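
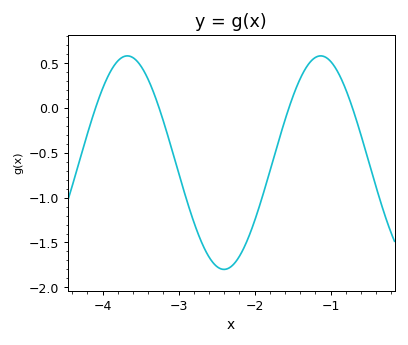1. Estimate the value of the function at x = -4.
0.214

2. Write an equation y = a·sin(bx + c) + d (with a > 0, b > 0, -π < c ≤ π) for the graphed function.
y = 1.19sin(2.47x - 1.92) - 0.61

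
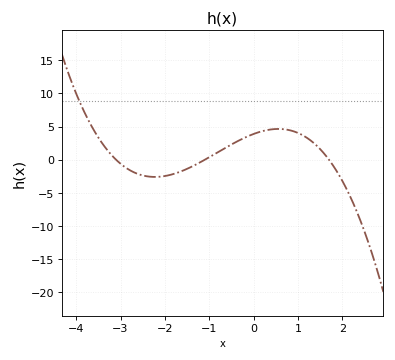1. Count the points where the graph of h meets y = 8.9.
1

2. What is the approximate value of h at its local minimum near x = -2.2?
-2.5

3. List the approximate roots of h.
-3.1, -1.1, 1.7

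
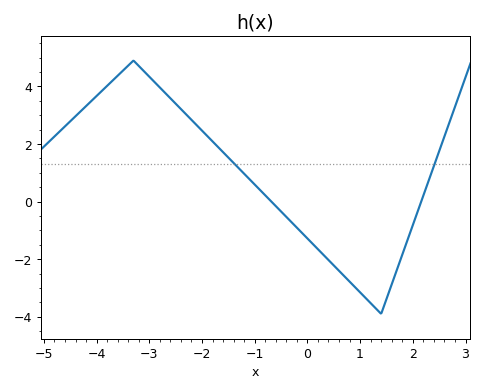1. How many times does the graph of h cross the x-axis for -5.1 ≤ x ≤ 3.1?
2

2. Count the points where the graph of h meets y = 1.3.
2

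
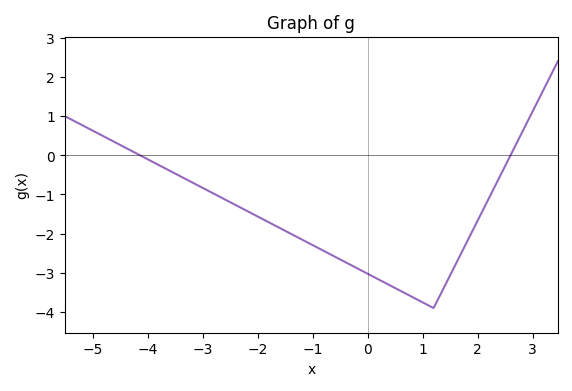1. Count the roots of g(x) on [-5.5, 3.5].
2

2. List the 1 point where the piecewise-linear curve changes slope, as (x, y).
(1.2, -3.9)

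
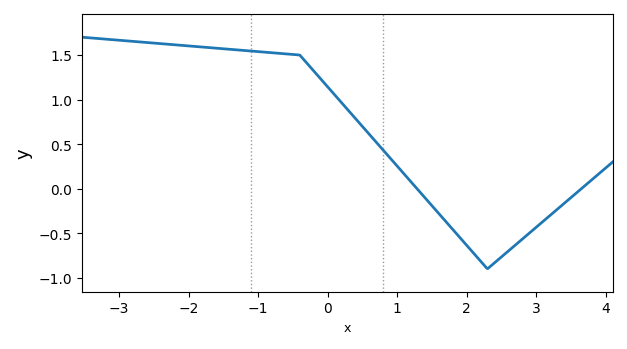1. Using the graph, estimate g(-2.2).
1.61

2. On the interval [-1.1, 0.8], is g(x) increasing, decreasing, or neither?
decreasing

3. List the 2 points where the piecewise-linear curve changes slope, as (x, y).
(-0.4, 1.5); (2.3, -0.9)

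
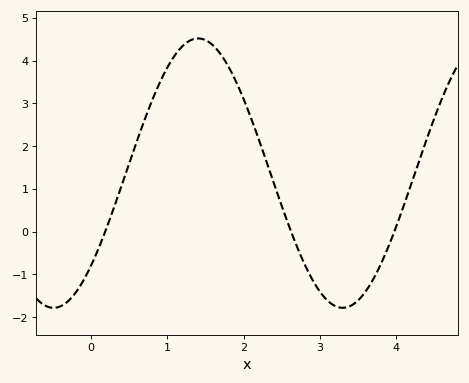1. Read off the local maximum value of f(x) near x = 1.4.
4.5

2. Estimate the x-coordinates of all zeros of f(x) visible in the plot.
0.2, 2.6, 4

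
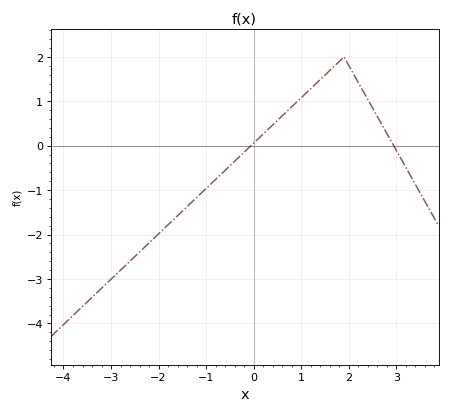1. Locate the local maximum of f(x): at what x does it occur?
1.8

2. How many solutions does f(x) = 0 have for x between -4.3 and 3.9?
2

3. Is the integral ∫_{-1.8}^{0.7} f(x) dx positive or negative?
negative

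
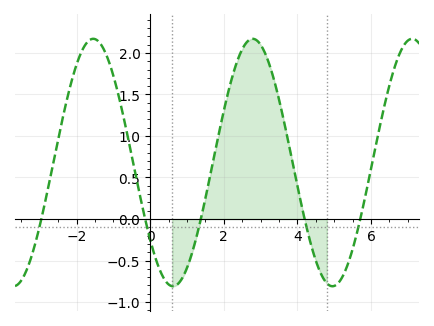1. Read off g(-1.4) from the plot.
2.14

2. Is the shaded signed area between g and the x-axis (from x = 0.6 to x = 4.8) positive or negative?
positive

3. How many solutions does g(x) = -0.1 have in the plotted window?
5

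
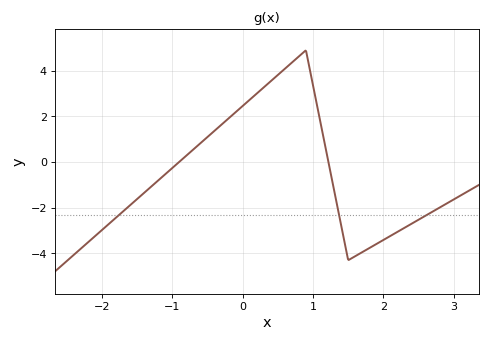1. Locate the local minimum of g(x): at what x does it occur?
1.5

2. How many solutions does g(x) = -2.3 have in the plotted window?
3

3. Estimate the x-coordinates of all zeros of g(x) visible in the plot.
-0.9, 1.2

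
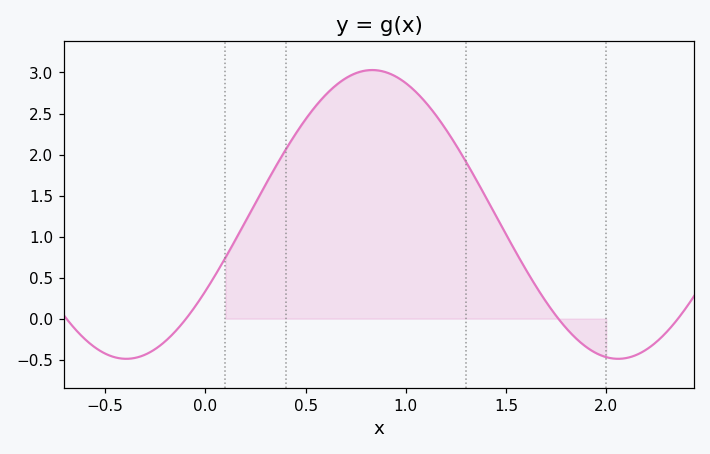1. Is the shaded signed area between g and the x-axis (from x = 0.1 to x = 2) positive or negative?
positive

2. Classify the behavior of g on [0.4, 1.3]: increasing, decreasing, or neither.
neither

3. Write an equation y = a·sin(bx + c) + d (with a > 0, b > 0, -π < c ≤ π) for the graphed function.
y = 1.76sin(2.56x - 0.56) + 1.27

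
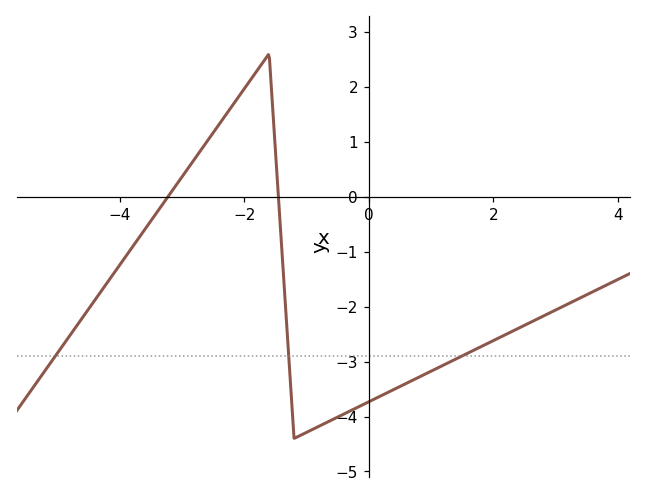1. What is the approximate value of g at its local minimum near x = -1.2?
-4.4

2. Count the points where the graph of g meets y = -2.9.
3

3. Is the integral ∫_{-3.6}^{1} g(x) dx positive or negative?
negative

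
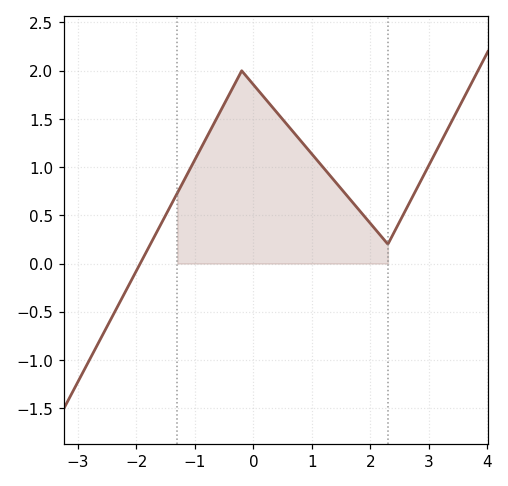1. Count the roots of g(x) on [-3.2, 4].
1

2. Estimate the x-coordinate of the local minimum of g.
2.3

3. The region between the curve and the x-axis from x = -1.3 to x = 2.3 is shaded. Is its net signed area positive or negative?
positive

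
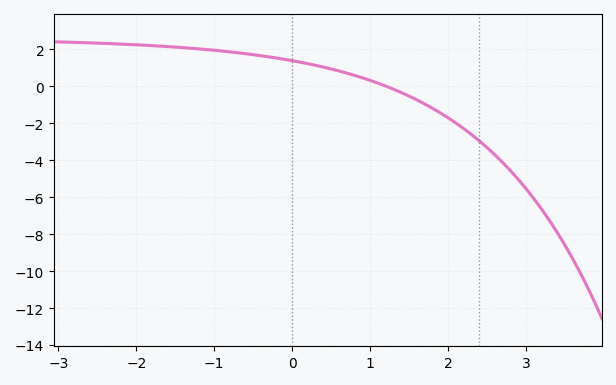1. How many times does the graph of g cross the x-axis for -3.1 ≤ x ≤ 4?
1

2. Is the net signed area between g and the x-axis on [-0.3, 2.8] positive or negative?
negative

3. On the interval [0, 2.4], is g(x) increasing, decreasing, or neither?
decreasing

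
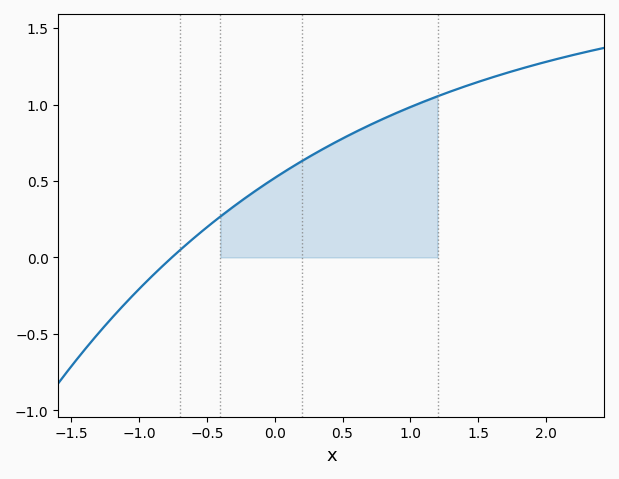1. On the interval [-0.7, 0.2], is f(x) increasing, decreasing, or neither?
increasing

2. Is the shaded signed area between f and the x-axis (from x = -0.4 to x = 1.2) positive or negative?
positive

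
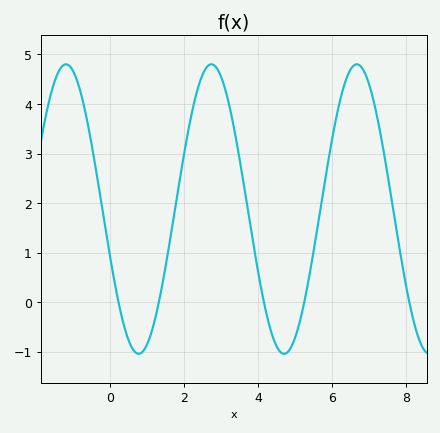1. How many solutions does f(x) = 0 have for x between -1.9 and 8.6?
5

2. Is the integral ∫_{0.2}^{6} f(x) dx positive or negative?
positive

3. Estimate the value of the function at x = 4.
0.6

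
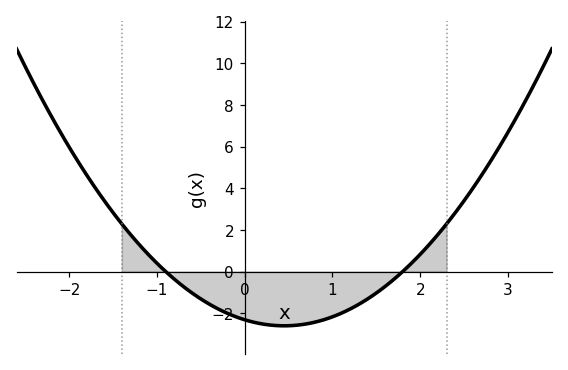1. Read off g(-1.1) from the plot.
0.8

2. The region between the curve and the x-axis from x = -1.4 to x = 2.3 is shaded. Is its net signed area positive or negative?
negative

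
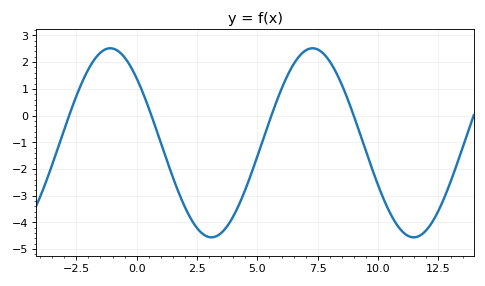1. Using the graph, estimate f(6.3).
1.6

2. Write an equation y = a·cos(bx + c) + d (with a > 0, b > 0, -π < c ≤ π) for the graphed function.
y = 3.54cos(0.75x + 0.82) - 1.02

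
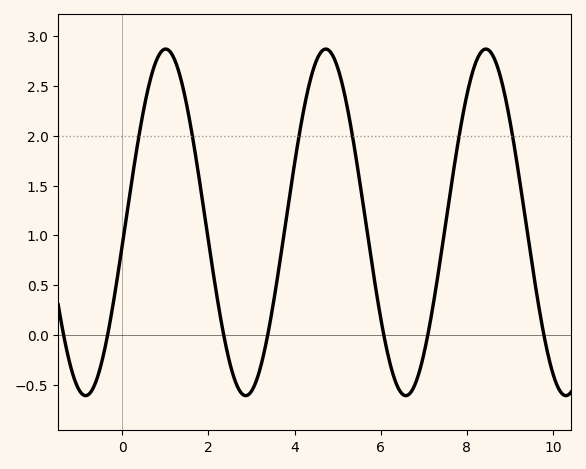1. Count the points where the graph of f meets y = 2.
6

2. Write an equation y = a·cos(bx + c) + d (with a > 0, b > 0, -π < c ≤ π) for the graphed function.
y = 1.74cos(1.7x - 1.7) + 1.13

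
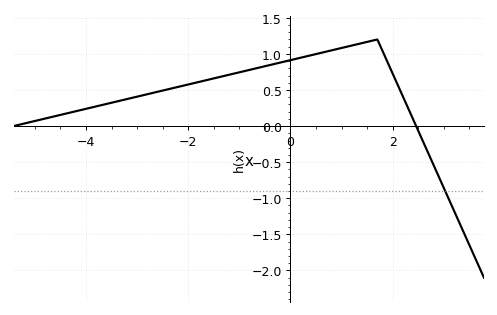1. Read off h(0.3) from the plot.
0.95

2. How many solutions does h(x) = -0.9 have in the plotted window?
1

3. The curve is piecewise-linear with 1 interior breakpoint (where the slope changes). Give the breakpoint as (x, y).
(1.7, 1.2)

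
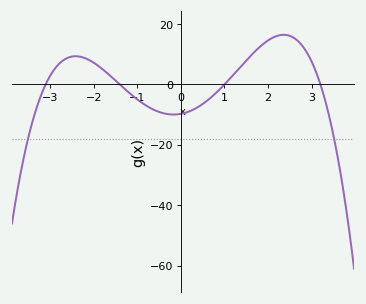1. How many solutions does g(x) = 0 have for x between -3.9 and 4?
4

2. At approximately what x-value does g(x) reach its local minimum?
-0.17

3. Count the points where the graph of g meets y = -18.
2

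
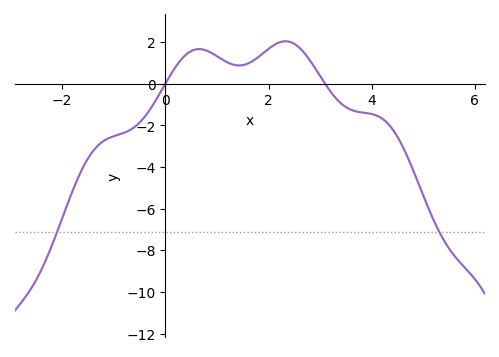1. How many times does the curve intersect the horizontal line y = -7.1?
2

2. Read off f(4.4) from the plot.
-2.17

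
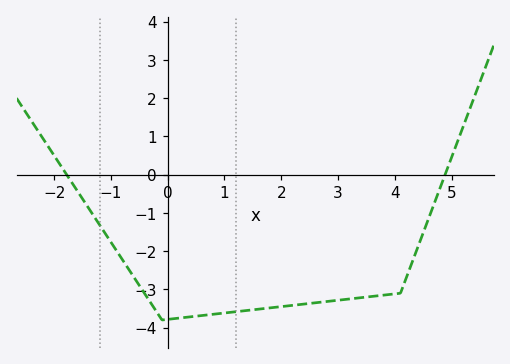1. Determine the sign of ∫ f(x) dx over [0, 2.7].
negative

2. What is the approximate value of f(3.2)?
-3.25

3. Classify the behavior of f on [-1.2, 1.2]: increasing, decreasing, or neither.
neither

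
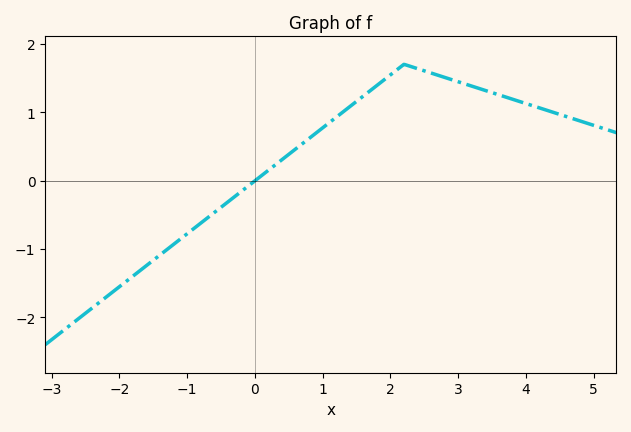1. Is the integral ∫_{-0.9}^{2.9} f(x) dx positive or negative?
positive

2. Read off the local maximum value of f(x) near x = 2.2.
1.7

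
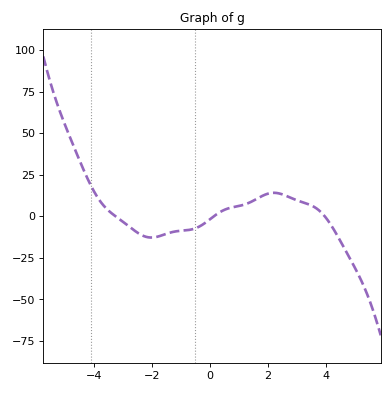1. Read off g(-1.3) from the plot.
-9.48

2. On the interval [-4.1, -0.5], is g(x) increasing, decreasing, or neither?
neither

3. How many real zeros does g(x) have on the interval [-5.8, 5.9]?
3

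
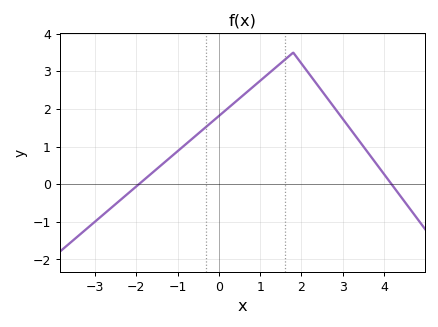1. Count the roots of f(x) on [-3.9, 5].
2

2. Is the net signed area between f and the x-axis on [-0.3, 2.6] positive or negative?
positive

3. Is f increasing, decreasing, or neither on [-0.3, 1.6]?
increasing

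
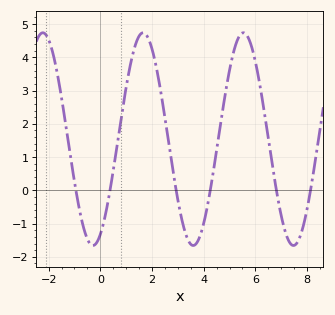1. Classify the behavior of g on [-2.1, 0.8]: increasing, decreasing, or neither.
neither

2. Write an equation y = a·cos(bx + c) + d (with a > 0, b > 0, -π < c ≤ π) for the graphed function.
y = 3.2cos(1.62x - 2.68) + 1.54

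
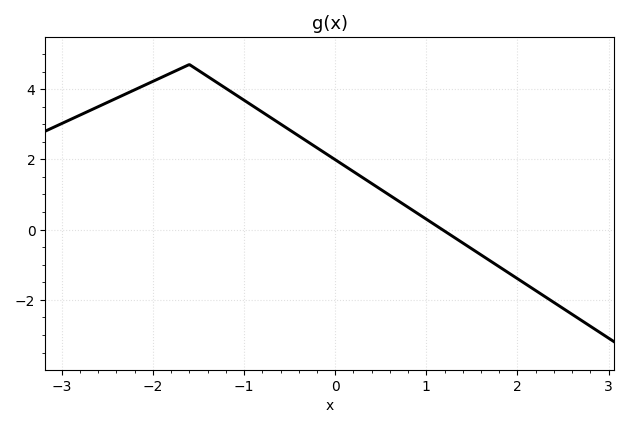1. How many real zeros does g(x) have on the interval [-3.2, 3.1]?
1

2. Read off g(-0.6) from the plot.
3.01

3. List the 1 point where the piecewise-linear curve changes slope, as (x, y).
(-1.6, 4.7)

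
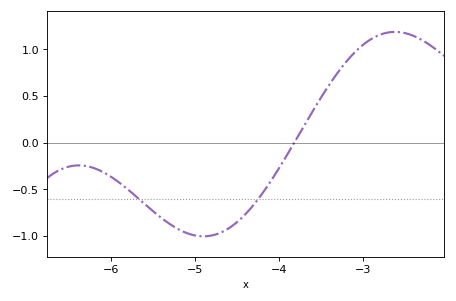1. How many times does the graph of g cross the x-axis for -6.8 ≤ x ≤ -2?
1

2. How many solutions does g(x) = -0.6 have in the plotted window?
2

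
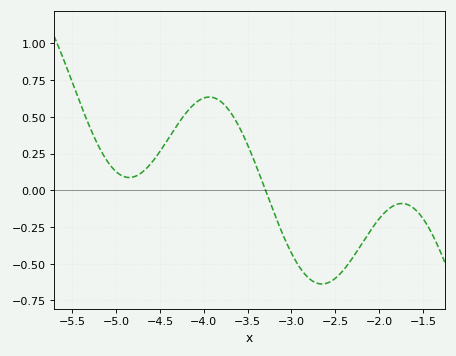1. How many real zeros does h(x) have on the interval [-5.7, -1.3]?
1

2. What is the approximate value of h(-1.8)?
-0.096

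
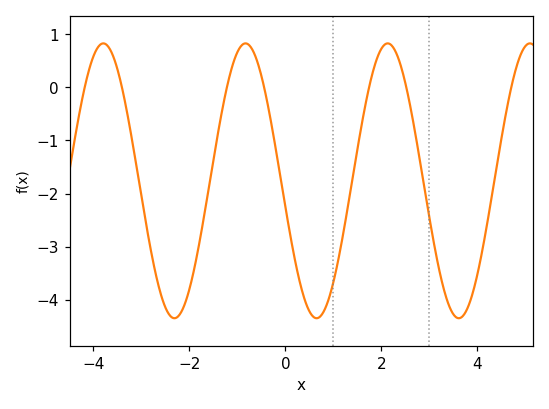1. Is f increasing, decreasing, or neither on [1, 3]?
neither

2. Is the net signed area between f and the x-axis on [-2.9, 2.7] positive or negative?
negative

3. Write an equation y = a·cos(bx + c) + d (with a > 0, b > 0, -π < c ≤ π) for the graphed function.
y = 2.59cos(2.12x + 1.76) - 1.76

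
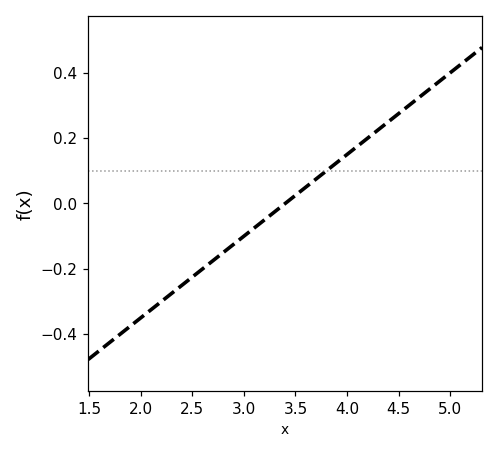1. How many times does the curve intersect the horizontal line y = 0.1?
1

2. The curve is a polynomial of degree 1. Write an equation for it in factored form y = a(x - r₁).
y = 0.25(x - 3.4)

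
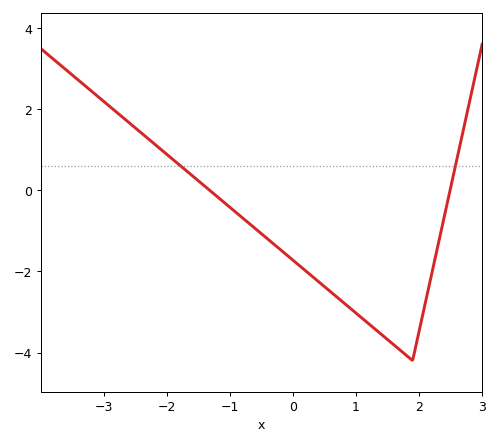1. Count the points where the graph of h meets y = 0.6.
2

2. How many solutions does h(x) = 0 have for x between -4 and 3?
2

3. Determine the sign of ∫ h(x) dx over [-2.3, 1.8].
negative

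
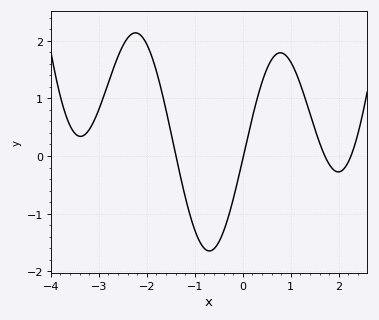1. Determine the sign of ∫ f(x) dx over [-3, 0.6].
positive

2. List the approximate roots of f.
-1.39, 0.013, 1.71, 2.25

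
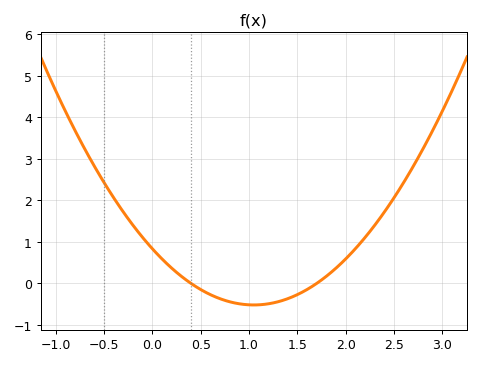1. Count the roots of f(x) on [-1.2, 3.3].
2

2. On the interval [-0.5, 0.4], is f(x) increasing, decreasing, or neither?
decreasing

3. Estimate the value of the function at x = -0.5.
2.4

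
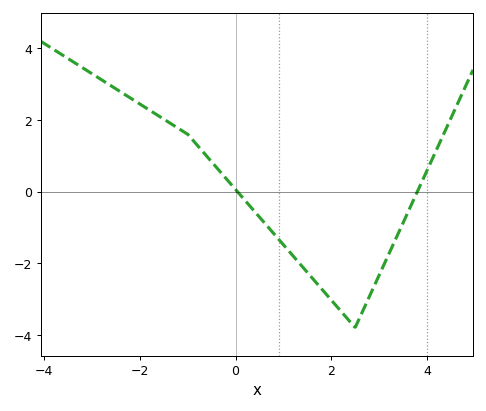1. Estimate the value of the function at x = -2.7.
3.04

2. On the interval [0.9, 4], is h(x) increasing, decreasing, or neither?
neither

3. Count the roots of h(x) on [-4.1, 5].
2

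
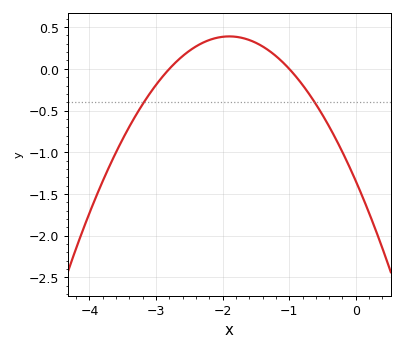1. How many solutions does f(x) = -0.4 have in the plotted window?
2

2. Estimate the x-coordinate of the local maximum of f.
-1.9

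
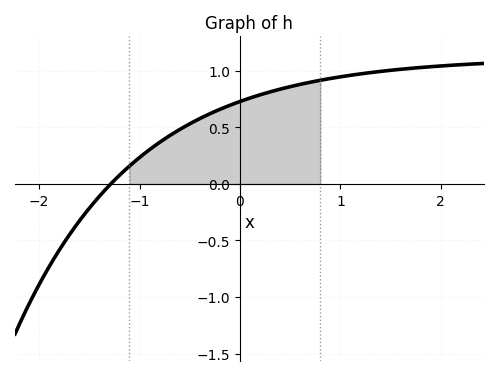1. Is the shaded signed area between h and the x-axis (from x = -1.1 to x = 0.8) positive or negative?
positive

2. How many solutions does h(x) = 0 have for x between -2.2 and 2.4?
1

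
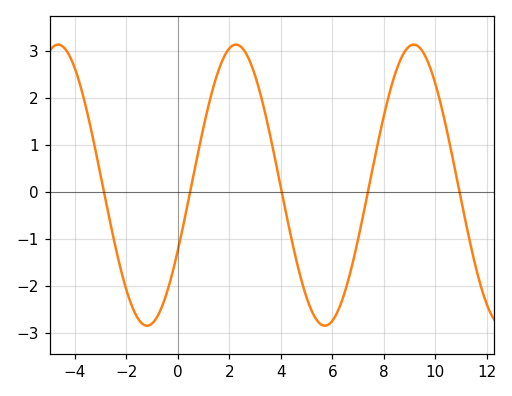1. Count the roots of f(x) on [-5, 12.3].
5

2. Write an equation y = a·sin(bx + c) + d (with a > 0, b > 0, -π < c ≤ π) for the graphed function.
y = 2.99sin(0.91x - 0.482) + 0.15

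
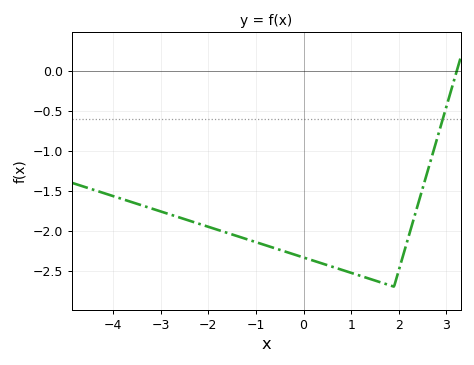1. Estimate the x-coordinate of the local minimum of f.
1.9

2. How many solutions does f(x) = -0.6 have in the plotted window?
1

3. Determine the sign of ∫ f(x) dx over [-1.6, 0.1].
negative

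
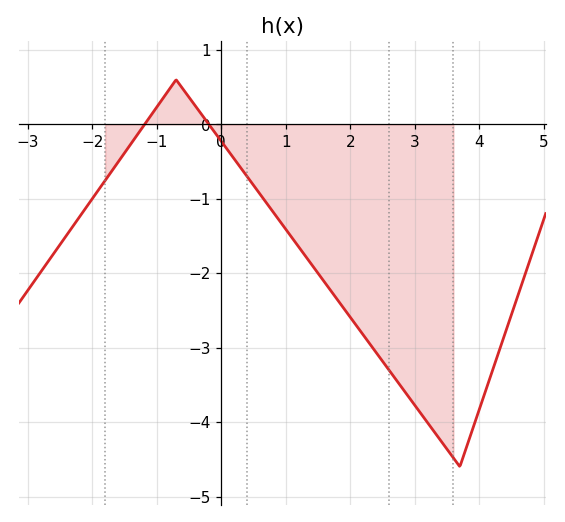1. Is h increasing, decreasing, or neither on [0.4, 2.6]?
decreasing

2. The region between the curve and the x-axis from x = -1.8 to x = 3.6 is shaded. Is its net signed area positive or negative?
negative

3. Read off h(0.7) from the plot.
-1.1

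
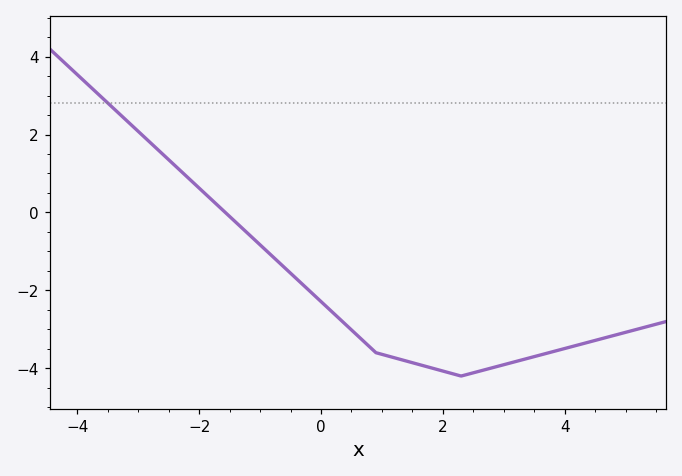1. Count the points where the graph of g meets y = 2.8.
1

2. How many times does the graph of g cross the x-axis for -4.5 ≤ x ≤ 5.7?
1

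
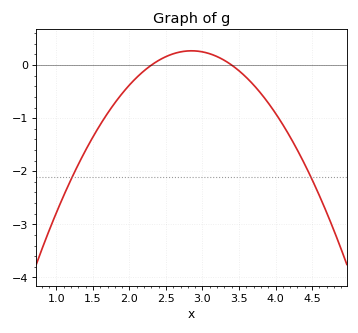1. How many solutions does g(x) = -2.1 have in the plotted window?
2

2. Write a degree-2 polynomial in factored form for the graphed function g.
y = -0.89(x - 2.3)(x - 3.4)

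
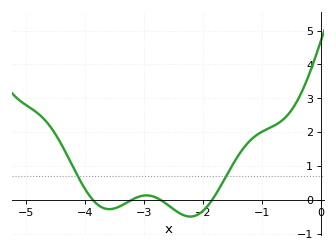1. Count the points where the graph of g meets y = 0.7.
2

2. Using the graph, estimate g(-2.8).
0.1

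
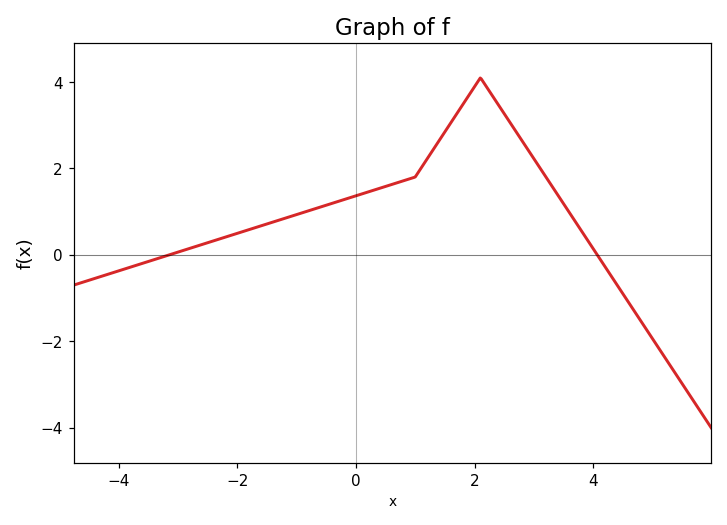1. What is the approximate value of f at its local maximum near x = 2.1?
4.1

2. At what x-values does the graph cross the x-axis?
-3.14, 4.07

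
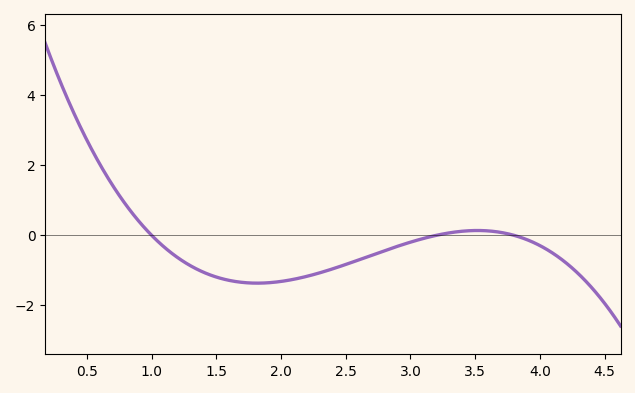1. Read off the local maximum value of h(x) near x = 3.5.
0.138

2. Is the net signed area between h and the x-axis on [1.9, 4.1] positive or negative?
negative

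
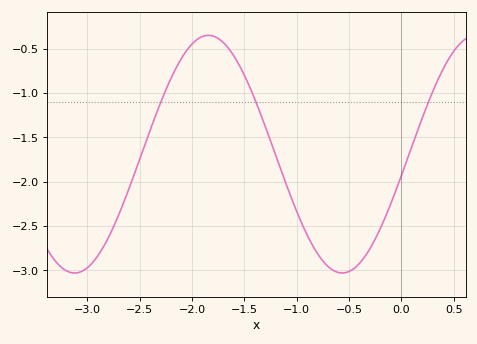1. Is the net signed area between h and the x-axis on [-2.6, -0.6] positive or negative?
negative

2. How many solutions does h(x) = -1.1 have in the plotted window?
3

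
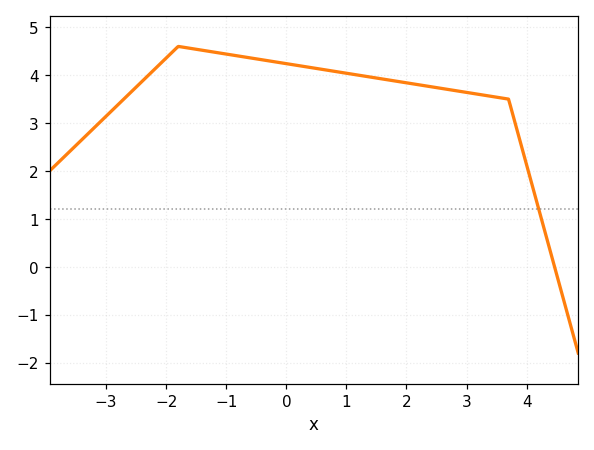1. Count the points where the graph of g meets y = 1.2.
1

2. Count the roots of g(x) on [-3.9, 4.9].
1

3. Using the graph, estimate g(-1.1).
4.5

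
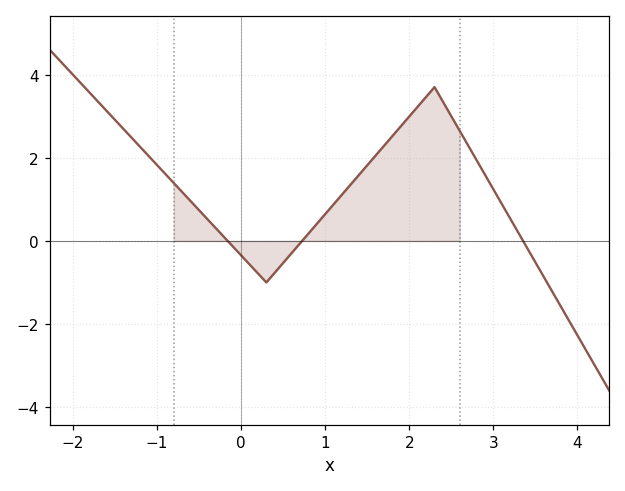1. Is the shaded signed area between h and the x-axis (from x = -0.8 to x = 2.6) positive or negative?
positive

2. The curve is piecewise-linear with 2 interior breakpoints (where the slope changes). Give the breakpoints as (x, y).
(0.3, -1); (2.3, 3.7)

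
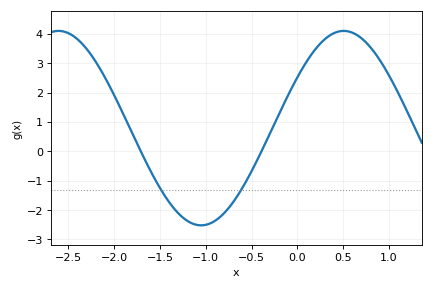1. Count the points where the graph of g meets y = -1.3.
2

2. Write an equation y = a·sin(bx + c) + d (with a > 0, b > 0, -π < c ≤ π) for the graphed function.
y = 3.31sin(2x + 0.55) + 0.79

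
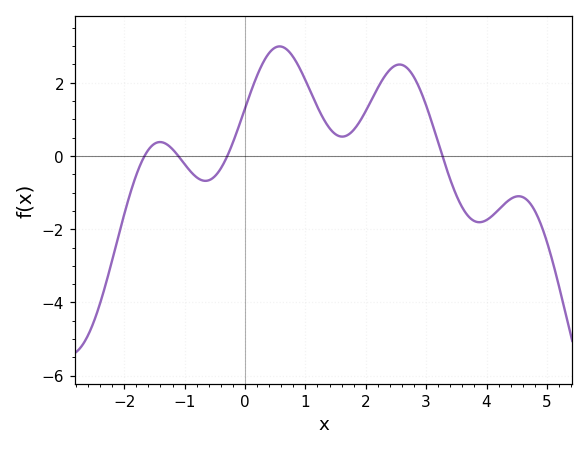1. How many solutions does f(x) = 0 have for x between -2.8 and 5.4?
4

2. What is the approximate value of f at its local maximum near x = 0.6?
2.99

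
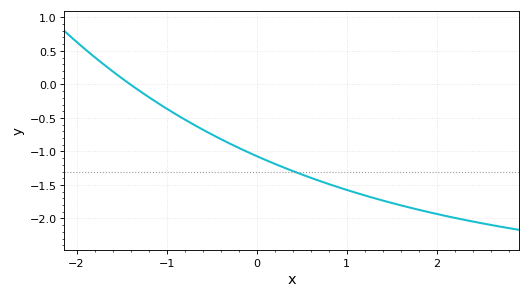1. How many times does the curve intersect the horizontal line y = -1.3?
1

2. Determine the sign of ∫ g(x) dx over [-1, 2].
negative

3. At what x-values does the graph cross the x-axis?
-1.4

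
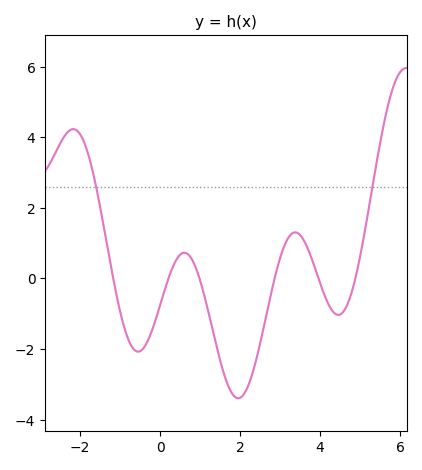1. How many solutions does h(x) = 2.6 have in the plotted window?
2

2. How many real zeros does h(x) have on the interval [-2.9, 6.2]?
6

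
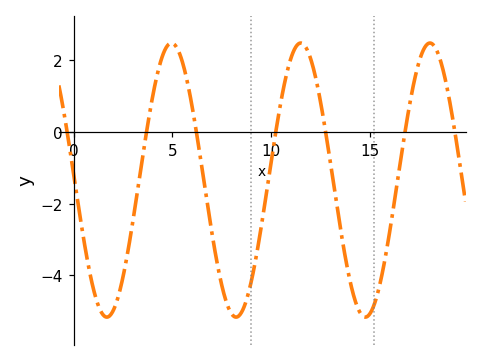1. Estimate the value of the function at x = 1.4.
-5.02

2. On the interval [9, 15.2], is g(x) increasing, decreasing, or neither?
neither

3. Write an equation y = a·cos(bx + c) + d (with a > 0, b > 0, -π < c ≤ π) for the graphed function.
y = 3.82cos(0.96x + 1.53) - 1.34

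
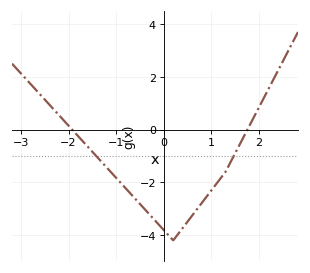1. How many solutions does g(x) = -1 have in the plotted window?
2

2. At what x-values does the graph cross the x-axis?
-1.9, 1.8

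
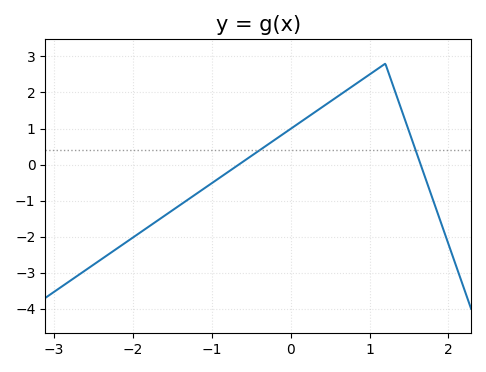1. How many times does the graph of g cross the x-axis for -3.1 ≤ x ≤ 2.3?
2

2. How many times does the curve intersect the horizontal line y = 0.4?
2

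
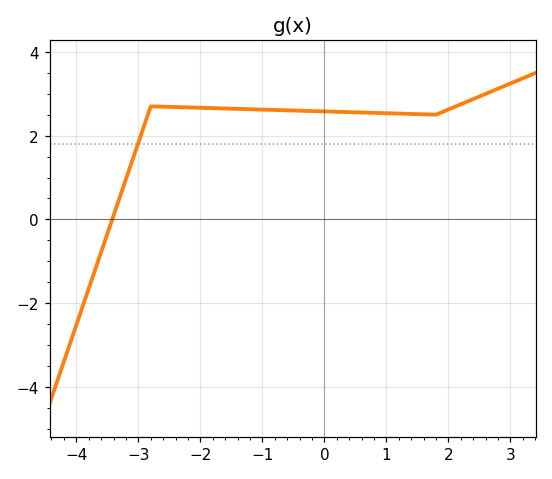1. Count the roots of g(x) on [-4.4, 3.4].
1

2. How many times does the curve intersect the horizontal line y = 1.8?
1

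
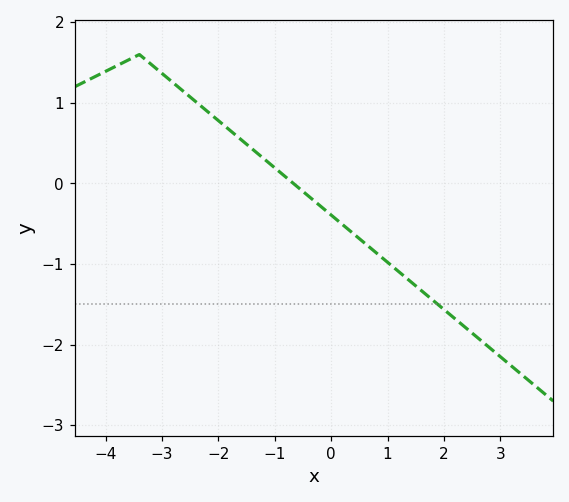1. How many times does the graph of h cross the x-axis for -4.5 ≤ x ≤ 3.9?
1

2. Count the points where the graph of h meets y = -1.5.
1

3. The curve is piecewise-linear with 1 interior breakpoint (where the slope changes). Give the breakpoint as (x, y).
(-3.4, 1.6)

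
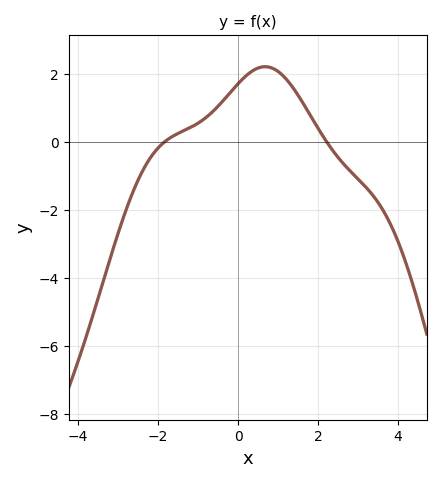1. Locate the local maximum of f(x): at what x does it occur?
0.6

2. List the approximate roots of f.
-1.8, 2.2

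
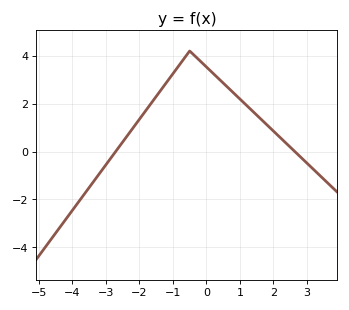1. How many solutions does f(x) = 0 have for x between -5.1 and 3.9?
2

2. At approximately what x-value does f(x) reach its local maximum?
-0.499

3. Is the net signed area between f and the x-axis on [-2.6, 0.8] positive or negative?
positive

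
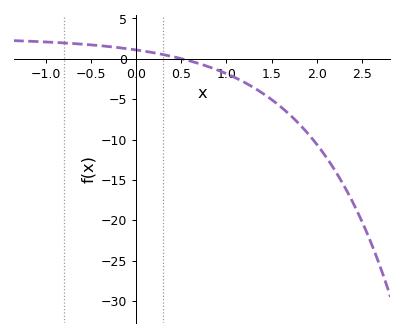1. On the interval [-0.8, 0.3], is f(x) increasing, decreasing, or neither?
decreasing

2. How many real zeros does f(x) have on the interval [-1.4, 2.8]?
1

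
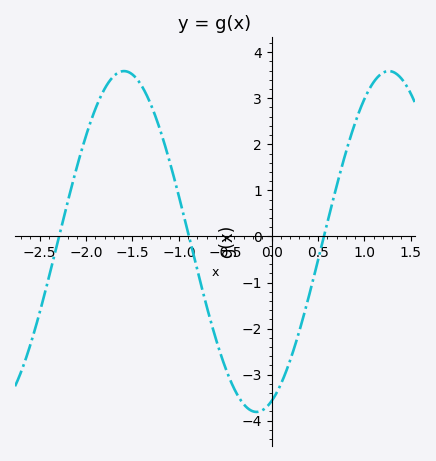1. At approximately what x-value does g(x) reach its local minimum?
-0.164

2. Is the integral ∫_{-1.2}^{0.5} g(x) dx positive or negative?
negative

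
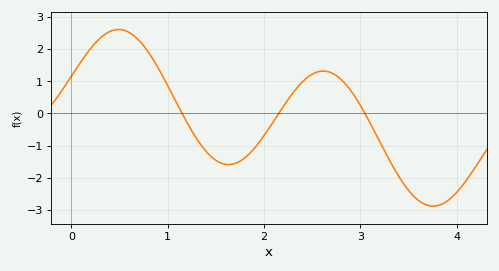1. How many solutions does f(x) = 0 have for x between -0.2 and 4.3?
3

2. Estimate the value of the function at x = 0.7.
2.28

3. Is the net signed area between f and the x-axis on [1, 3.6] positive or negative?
negative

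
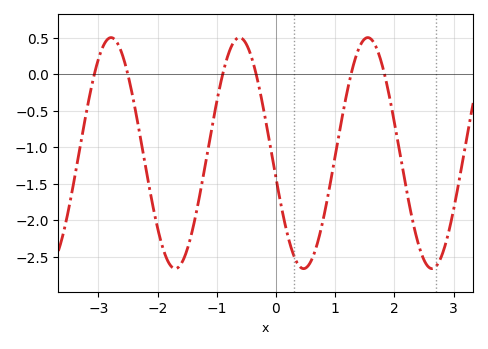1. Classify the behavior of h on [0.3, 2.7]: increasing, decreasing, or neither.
neither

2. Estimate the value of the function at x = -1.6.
-2.59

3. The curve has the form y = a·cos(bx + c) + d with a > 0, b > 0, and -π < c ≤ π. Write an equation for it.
y = 1.58cos(2.9x + 1.79) - 1.08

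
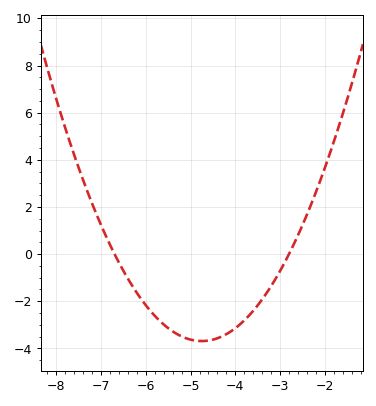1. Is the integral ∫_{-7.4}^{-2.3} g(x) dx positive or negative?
negative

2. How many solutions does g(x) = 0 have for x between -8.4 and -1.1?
2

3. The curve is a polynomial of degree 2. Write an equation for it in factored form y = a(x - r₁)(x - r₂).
y = 0.97(x + 6.7)(x + 2.8)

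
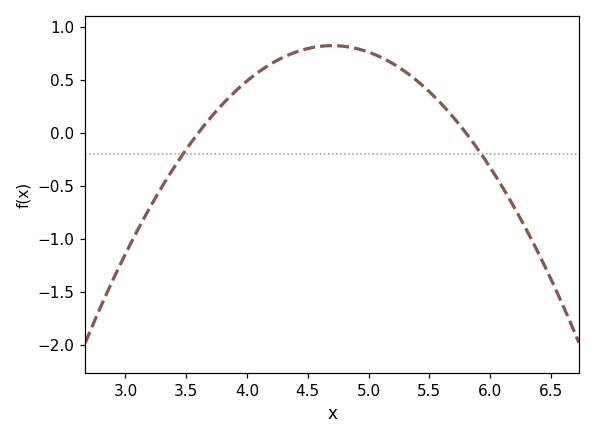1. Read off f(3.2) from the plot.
-0.707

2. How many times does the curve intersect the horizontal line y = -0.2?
2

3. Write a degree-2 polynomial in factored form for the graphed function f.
y = -0.68(x - 3.6)(x - 5.8)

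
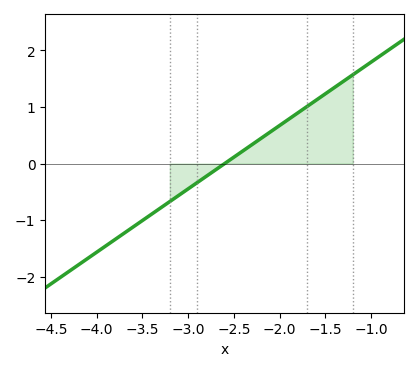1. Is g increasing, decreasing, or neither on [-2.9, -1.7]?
increasing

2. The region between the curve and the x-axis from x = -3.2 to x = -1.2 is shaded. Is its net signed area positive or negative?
positive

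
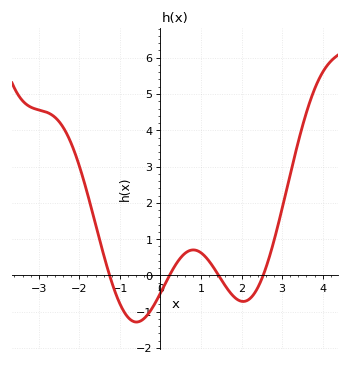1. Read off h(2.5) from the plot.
-0.092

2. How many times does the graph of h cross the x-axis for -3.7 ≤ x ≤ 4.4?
4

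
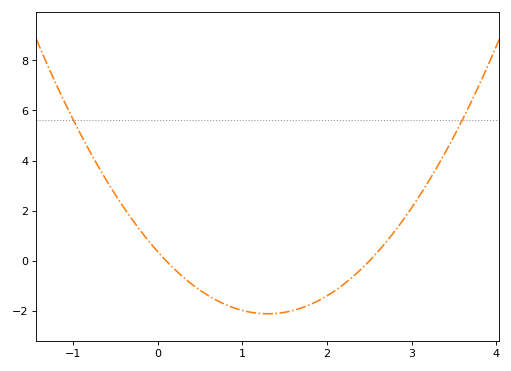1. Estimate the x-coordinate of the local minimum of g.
1.3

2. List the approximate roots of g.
0.1, 2.5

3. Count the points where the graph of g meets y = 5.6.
2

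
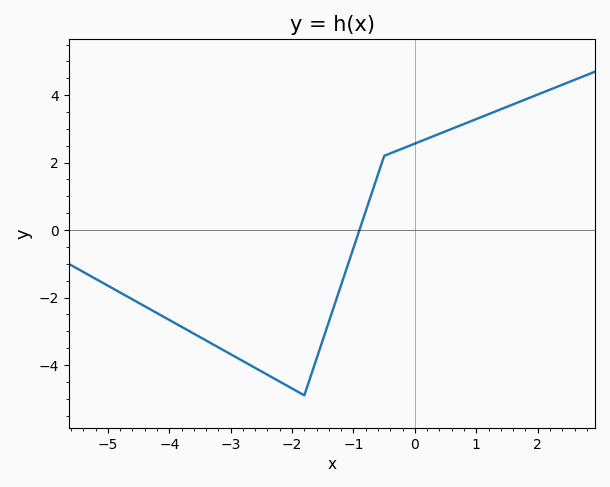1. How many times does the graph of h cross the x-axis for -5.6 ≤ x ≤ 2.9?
1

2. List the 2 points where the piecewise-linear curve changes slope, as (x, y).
(-1.8, -4.9); (-0.5, 2.2)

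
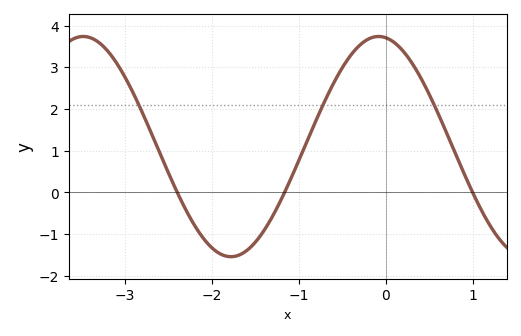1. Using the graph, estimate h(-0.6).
2.62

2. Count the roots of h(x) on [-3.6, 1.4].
3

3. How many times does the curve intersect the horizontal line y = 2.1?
3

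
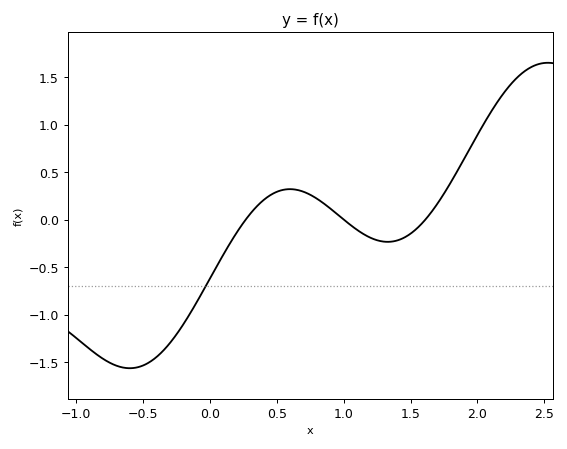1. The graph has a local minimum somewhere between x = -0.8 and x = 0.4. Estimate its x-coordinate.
-0.6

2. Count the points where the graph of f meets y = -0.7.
1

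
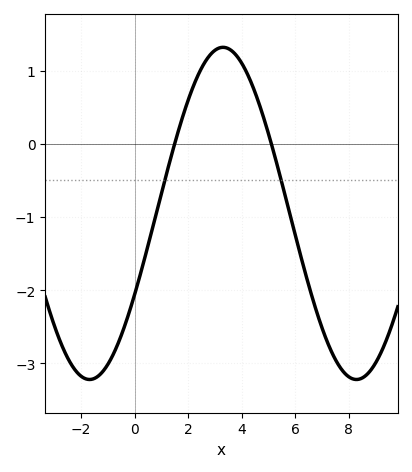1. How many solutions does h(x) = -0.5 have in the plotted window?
2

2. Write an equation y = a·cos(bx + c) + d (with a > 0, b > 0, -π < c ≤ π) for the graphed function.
y = 2.27cos(0.63x - 2.1) - 0.95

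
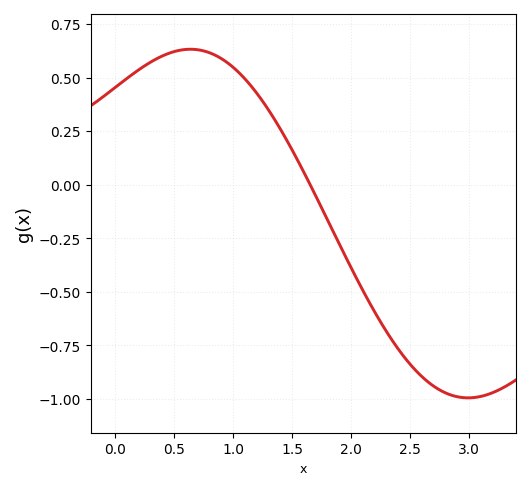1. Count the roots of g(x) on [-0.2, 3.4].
1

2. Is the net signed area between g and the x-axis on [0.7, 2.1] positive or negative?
positive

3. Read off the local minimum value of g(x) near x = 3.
-1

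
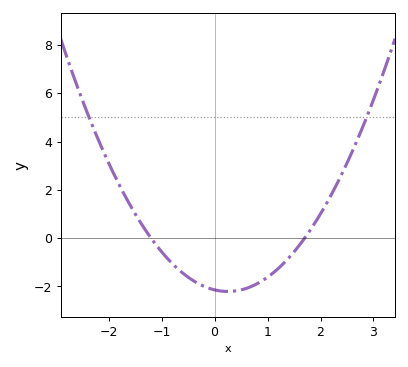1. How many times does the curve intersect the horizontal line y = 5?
2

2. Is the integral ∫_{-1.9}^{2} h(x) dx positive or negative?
negative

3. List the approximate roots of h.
-1.2, 1.7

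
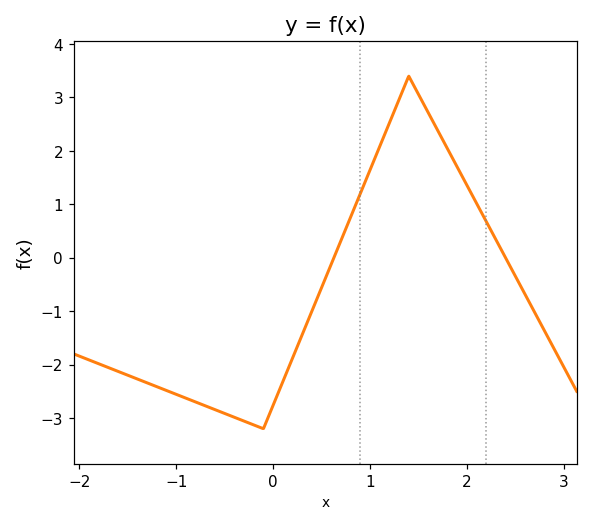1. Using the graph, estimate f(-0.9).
-2.6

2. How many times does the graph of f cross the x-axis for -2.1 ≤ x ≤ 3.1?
2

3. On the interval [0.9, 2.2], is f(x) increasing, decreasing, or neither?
neither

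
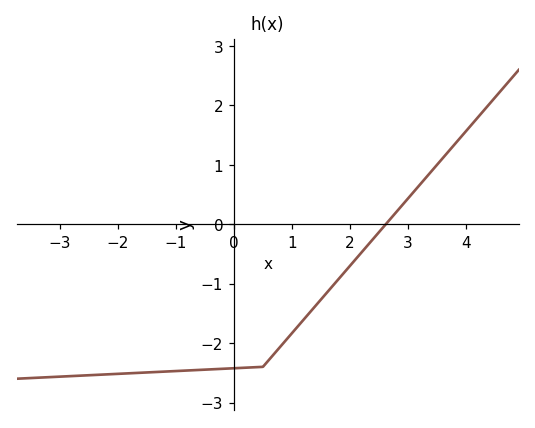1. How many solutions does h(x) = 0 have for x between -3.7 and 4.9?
1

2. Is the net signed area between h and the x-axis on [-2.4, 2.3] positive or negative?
negative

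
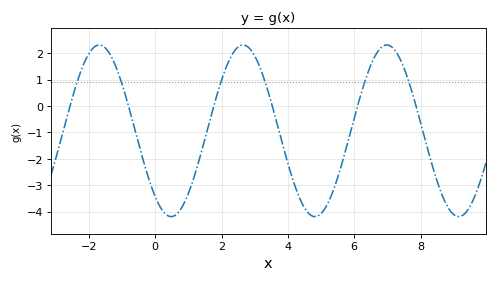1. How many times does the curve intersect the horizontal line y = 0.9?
6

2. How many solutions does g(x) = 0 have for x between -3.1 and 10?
6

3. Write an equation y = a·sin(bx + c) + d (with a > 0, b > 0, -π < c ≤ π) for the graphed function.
y = 3.25sin(1.45x - 2.27) - 0.94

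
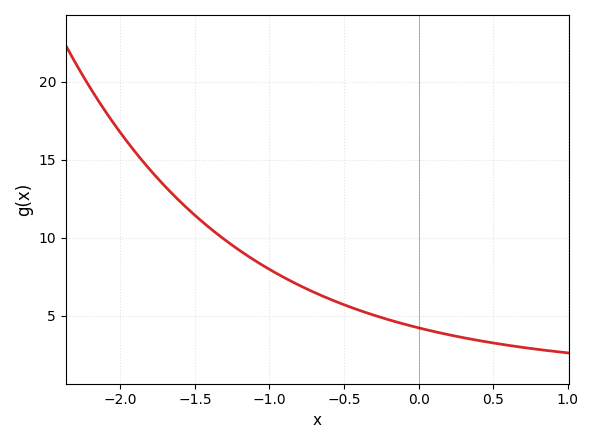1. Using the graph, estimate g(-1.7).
13.5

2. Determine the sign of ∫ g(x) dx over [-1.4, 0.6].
positive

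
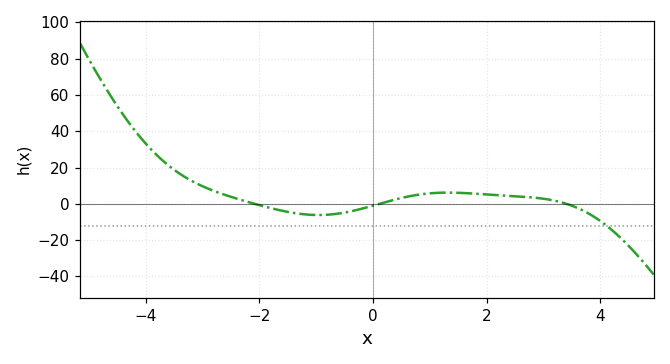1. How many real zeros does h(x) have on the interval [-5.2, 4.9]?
3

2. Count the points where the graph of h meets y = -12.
1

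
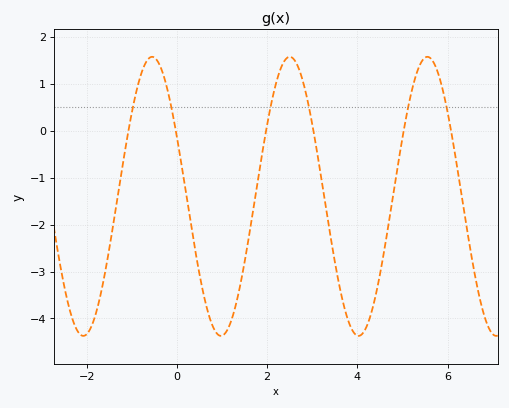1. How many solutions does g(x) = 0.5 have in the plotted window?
6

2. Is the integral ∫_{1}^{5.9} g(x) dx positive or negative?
negative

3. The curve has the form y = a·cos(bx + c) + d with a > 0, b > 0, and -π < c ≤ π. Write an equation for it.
y = 2.97cos(2.06x + 1.13) - 1.4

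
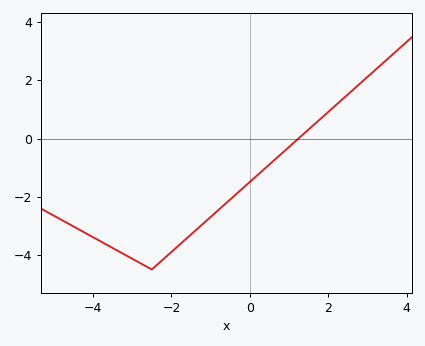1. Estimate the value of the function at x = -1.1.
-2.82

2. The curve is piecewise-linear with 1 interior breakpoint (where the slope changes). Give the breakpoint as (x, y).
(-2.5, -4.5)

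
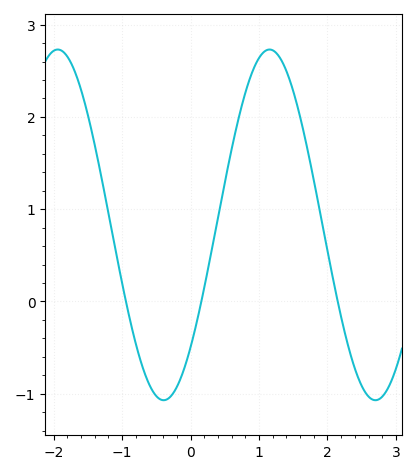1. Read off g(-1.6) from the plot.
2.29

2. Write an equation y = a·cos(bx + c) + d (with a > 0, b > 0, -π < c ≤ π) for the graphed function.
y = 1.9cos(2.03x - 2.34) + 0.83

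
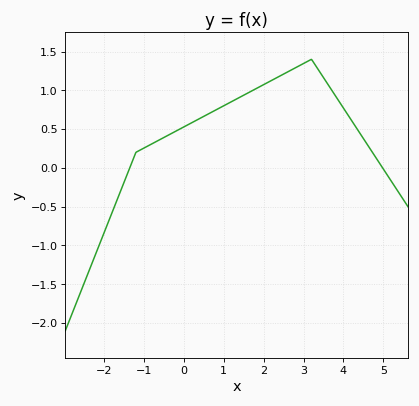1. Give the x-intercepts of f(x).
-1.4, 5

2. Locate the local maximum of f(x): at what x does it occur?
3.2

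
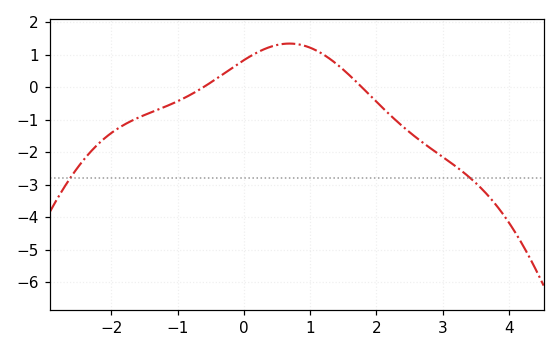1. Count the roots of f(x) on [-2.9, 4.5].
2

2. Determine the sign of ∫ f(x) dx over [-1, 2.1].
positive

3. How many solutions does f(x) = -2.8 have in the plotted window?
2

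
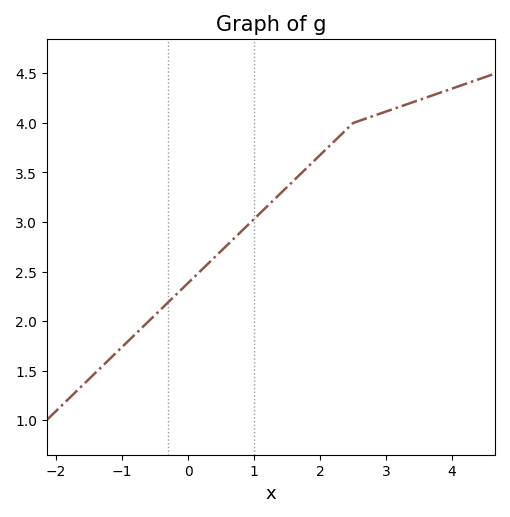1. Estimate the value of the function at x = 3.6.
4.26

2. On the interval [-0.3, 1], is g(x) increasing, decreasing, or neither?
increasing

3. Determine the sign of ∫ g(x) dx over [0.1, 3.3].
positive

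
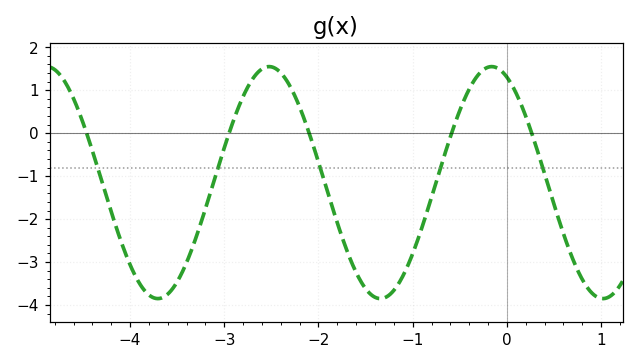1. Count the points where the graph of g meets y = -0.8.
5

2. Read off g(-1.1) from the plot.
-3.31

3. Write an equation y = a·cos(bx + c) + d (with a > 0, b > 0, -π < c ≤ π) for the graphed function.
y = 2.7cos(2.66x + 0.43) - 1.15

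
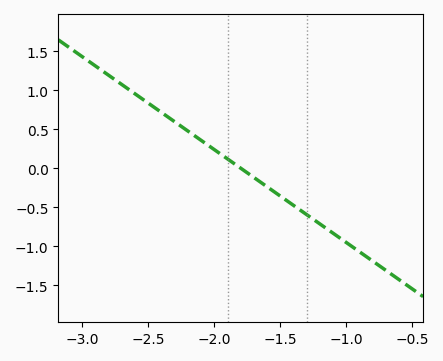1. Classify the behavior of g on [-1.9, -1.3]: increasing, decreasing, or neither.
decreasing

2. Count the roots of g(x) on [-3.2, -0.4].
1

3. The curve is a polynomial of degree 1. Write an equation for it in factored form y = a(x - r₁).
y = -1.19(x + 1.8)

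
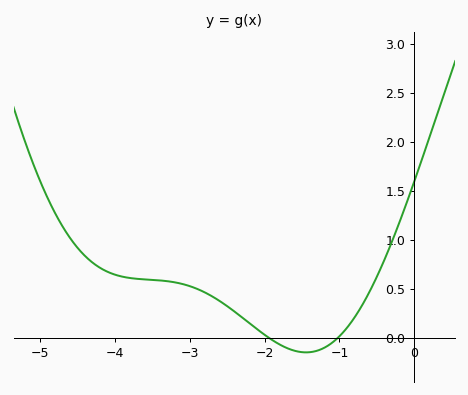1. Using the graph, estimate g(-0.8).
0.2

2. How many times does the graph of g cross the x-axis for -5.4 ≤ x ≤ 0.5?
2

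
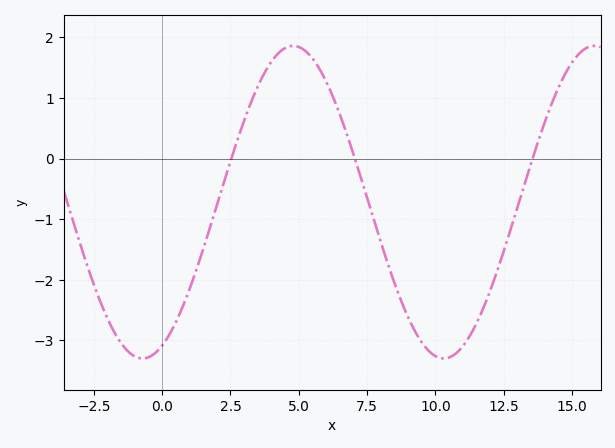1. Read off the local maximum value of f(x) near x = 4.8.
1.9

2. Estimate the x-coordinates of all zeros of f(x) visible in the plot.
2.5, 7, 13.5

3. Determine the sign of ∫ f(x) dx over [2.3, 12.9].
negative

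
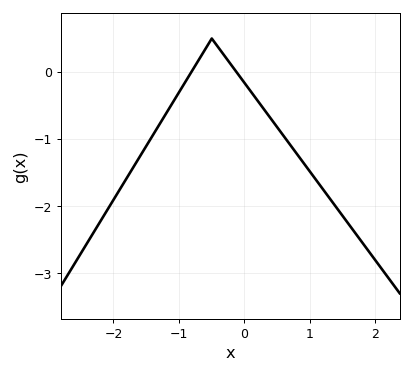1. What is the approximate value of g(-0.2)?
0.103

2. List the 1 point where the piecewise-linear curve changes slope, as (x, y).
(-0.5, 0.5)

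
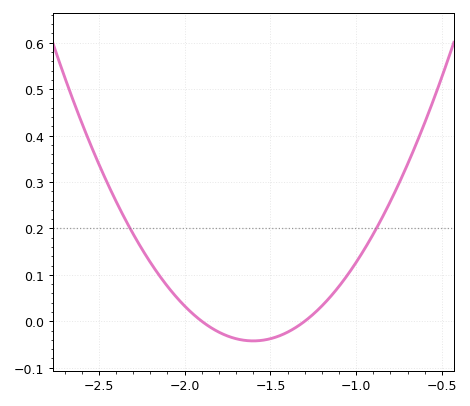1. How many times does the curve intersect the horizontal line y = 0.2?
2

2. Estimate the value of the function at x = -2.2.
0.13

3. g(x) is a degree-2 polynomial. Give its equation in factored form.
y = 0.47(x + 1.9)(x + 1.3)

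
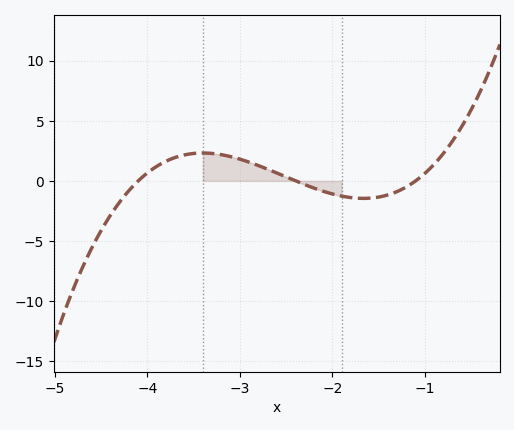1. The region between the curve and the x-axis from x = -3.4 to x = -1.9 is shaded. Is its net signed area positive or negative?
positive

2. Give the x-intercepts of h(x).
-4.1, -2.4, -1.1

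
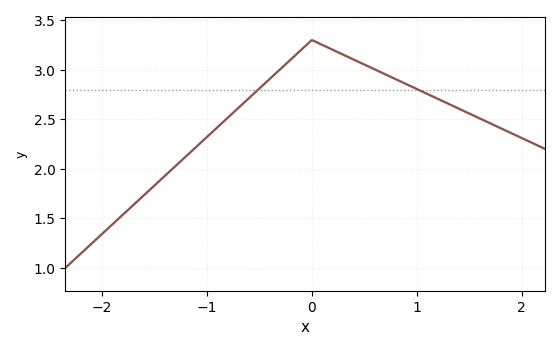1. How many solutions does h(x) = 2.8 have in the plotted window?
2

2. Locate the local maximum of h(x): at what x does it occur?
-0.001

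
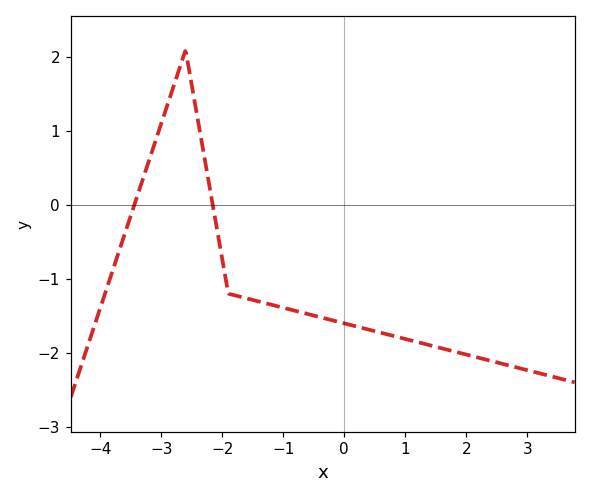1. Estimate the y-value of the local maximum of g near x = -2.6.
2.09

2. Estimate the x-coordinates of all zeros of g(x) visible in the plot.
-3.44, -2.15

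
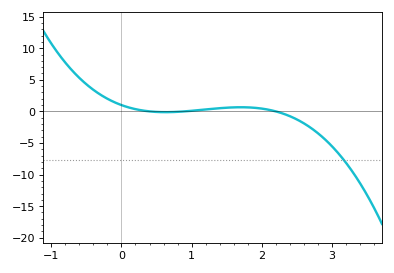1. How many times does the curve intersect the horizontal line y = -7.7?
1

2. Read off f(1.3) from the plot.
0.408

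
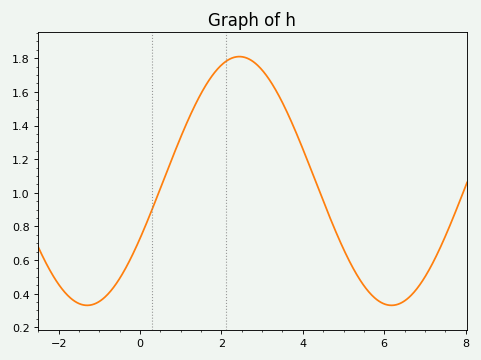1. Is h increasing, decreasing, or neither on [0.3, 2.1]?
increasing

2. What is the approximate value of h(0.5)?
1.02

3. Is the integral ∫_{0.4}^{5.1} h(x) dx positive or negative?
positive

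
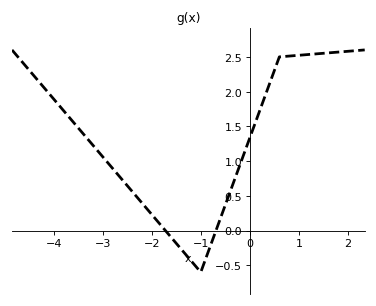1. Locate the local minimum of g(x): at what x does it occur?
-1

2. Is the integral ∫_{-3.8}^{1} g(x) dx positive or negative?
positive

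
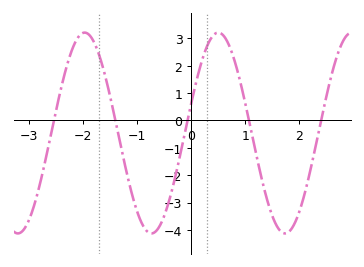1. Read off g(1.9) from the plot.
-3.8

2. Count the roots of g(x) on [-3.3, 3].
5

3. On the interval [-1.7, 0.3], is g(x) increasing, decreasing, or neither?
neither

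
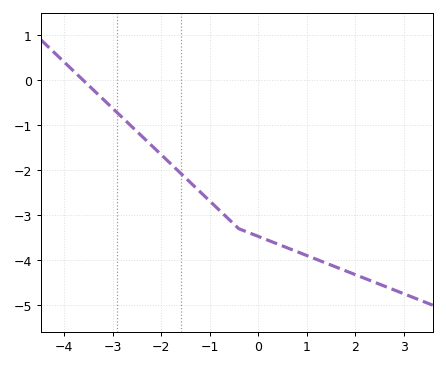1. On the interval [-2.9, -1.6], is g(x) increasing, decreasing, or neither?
decreasing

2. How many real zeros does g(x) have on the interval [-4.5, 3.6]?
1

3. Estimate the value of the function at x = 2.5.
-4.5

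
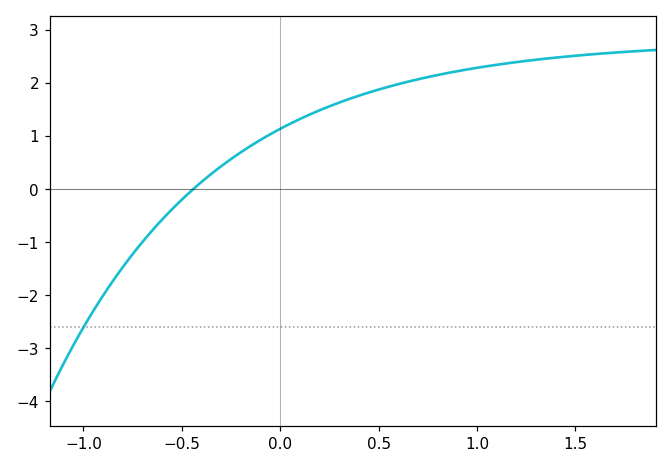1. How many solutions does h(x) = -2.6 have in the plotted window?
1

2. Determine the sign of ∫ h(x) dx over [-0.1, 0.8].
positive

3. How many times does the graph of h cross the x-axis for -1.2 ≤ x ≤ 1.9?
1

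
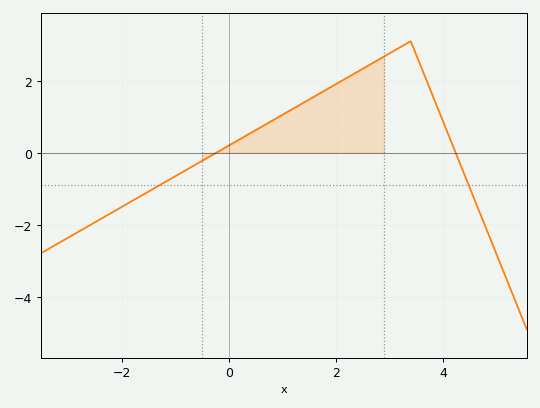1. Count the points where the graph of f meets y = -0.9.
2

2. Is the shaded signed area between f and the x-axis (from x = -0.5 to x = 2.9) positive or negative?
positive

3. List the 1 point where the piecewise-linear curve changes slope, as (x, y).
(3.4, 3.1)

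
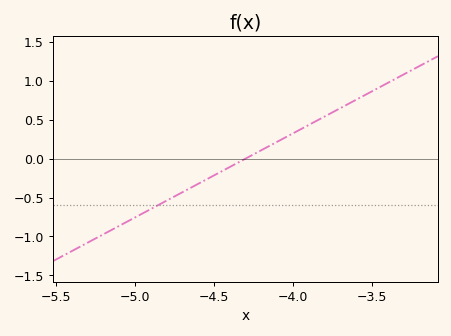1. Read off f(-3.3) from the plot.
1.1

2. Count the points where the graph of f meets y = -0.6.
1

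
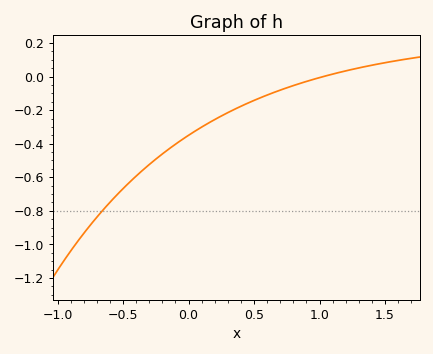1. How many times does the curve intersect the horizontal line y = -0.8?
1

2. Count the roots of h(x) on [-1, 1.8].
1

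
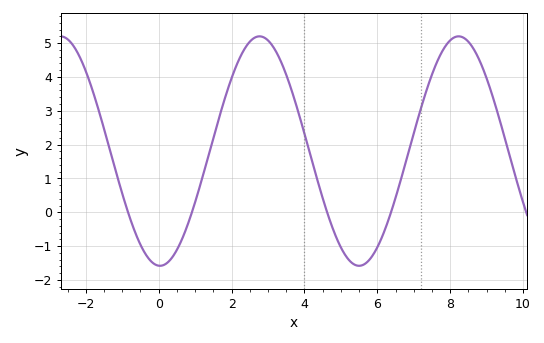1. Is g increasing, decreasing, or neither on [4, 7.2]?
neither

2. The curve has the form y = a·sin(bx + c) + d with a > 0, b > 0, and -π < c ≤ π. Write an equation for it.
y = 3.39sin(1.15x - 1.61) + 1.81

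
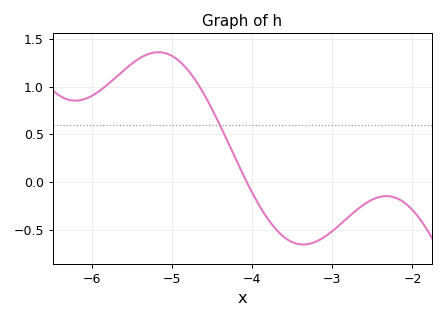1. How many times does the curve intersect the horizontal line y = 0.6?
1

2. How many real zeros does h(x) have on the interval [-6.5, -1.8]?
1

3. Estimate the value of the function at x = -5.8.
1.02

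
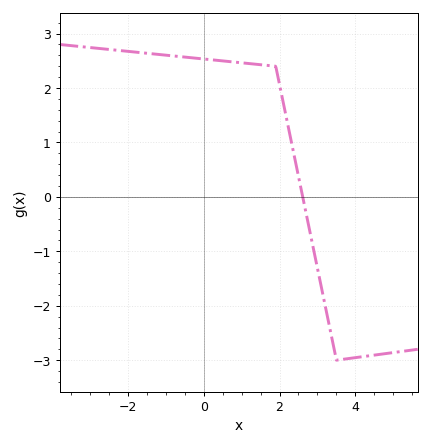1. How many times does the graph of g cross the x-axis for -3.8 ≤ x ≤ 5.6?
1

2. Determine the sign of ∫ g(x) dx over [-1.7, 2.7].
positive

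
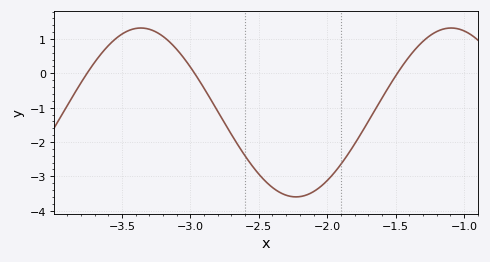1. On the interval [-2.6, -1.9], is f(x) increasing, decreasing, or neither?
neither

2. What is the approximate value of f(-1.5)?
-0.1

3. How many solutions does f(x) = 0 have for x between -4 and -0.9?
3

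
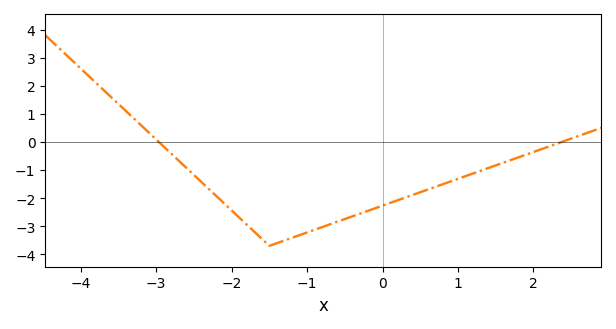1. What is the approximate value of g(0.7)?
-1.6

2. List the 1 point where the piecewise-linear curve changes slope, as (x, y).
(-1.5, -3.7)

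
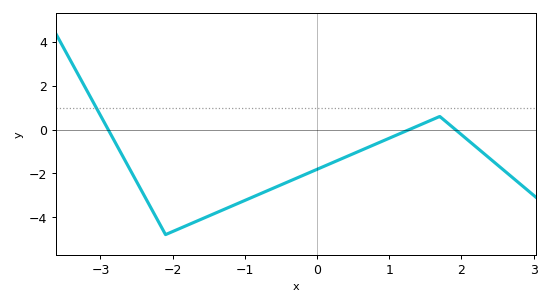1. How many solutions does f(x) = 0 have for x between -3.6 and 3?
3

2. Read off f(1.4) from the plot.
0.2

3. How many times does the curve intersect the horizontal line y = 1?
1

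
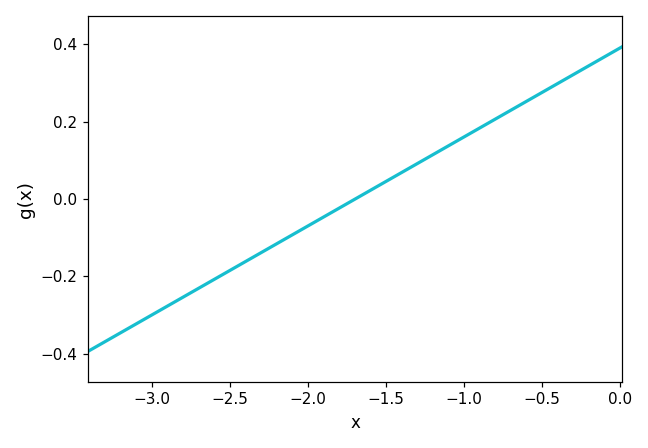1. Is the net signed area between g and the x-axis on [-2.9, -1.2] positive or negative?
negative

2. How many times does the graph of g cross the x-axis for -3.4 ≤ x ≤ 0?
1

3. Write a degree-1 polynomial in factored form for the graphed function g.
y = 0.23(x + 1.7)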